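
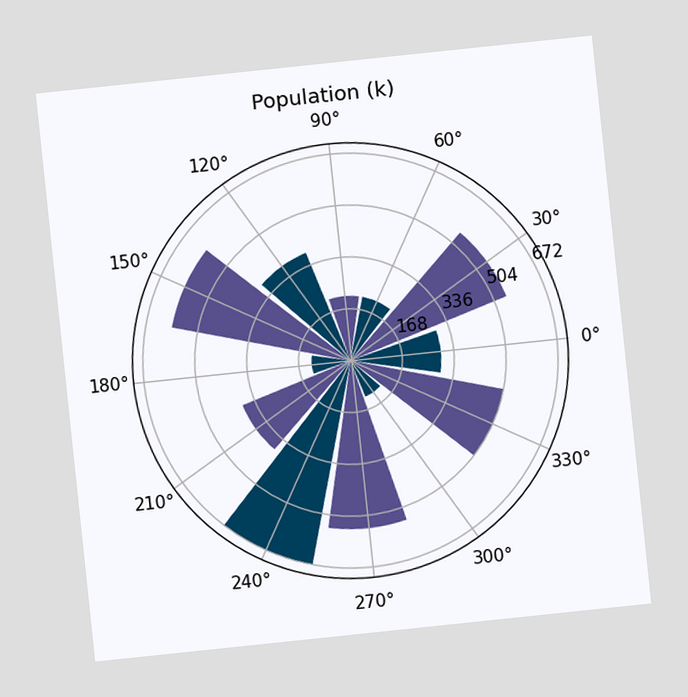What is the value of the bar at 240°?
The chart is tilted about 6° counter-clockwise. The bar at 240° reaches 672k on the radial axis.

672k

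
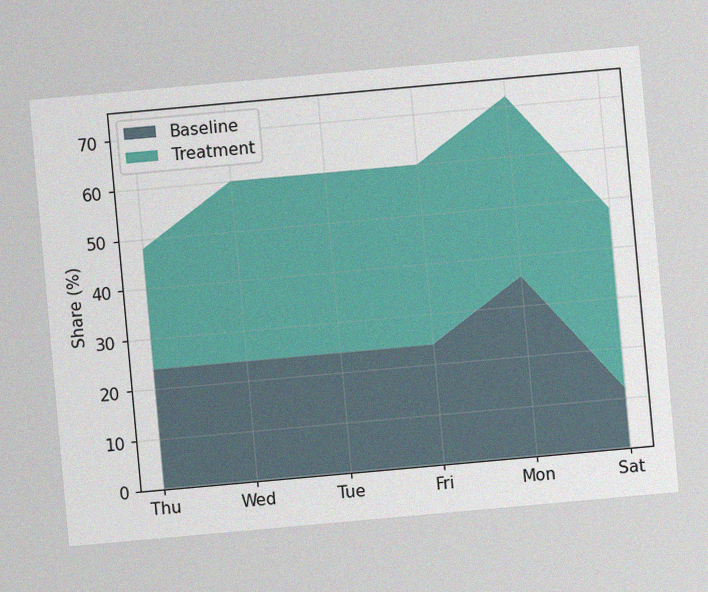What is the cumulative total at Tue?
60%

The chart is tilted about 5° counter-clockwise, with some photo noise. The stacked total at Tue reaches 60%.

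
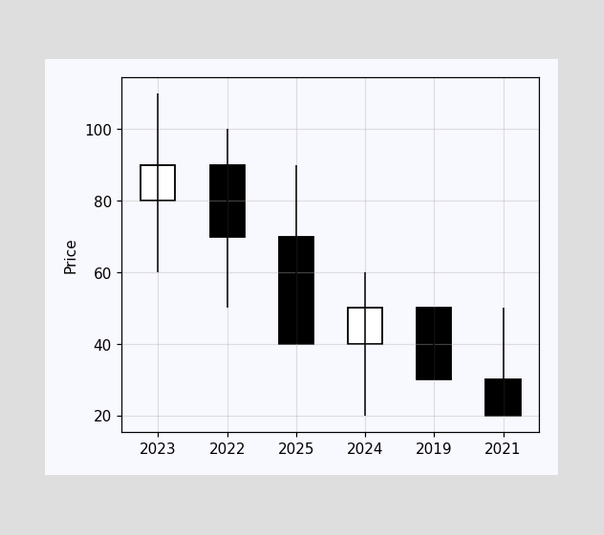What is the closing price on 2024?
50

The 2024 candle closes at 50.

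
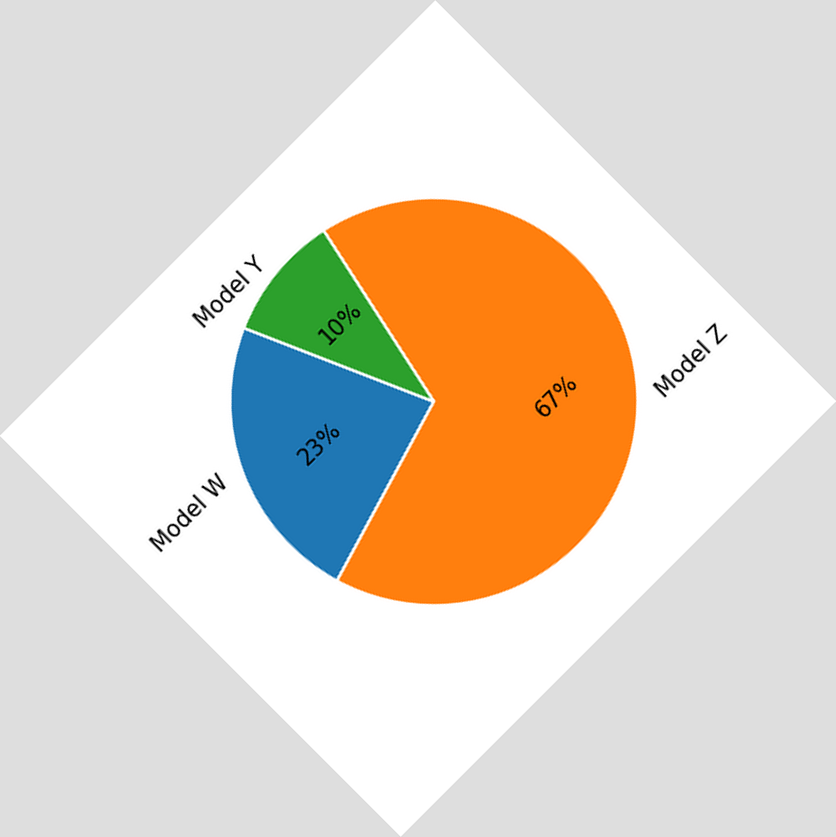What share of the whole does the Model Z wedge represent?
67%

The chart is tilted about 45° counter-clockwise. The Model Z slice takes up 67% of the pie.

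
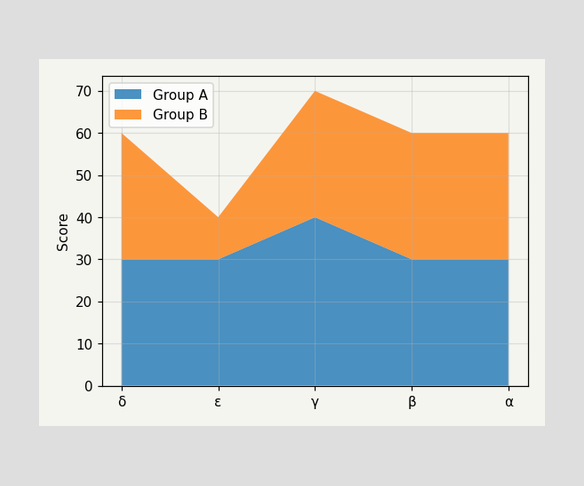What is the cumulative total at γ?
The stacked total at γ reaches 70.

70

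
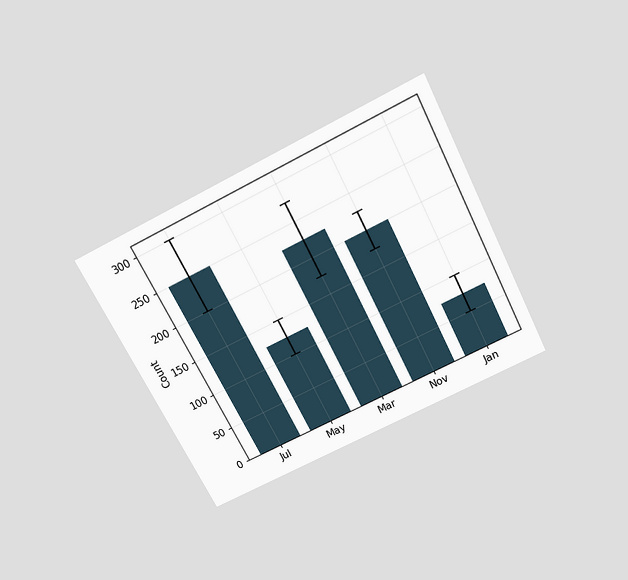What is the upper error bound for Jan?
100

The chart is tilted about 27° counter-clockwise and viewed slightly from above. The Jan bar's upper whisker reaches 100.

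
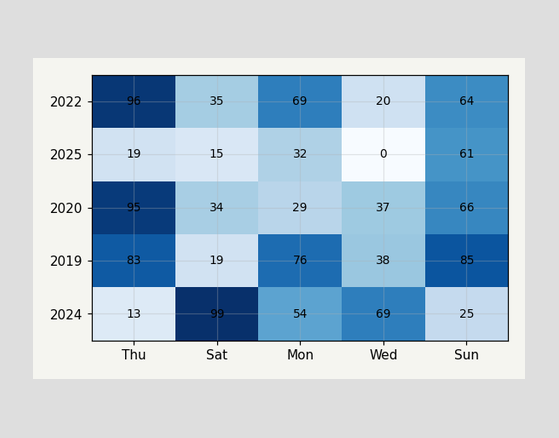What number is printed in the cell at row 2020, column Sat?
34

The (2020, Sat) cell reads 34.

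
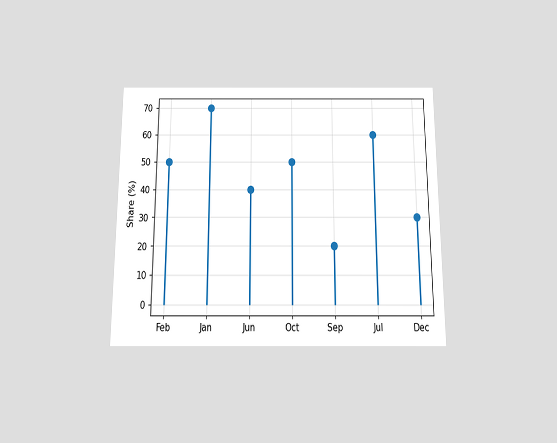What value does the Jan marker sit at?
The chart is viewed slightly from below. The Jan marker sits at 70%.

70%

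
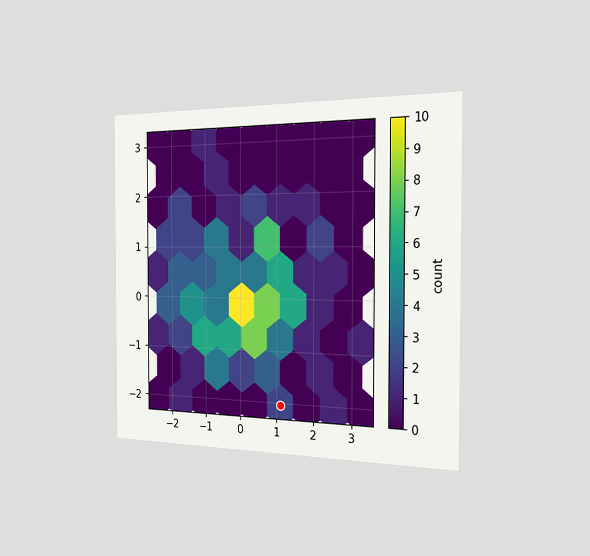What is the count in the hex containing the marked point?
2

The chart is viewed slightly from the right. The marked hex reads 2 on the colorbar.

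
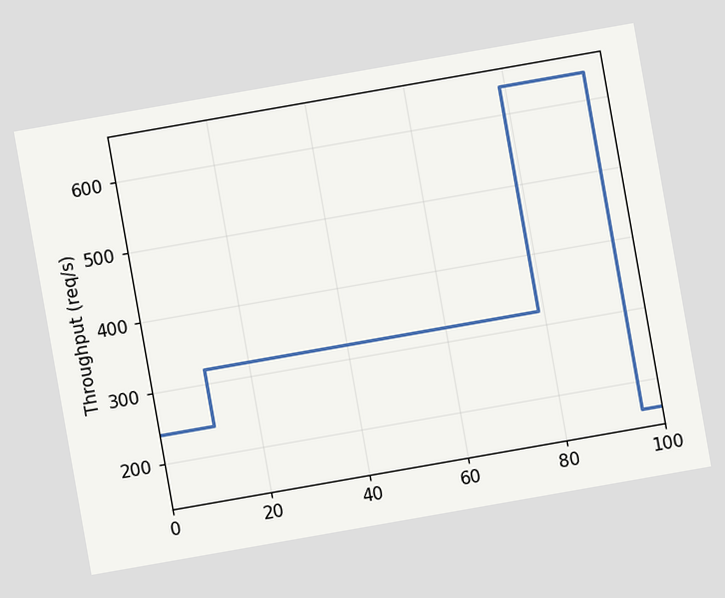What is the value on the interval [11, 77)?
320req/s

The chart is tilted about 10° counter-clockwise. On [11, 77) the step sits at 320req/s.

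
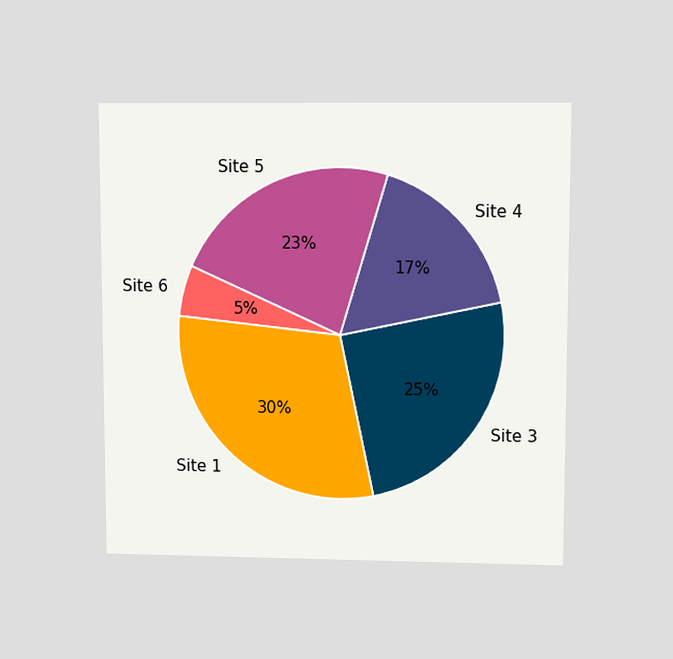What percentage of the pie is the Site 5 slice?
23%

The chart is viewed at a slight angle. The Site 5 slice takes up 23% of the pie.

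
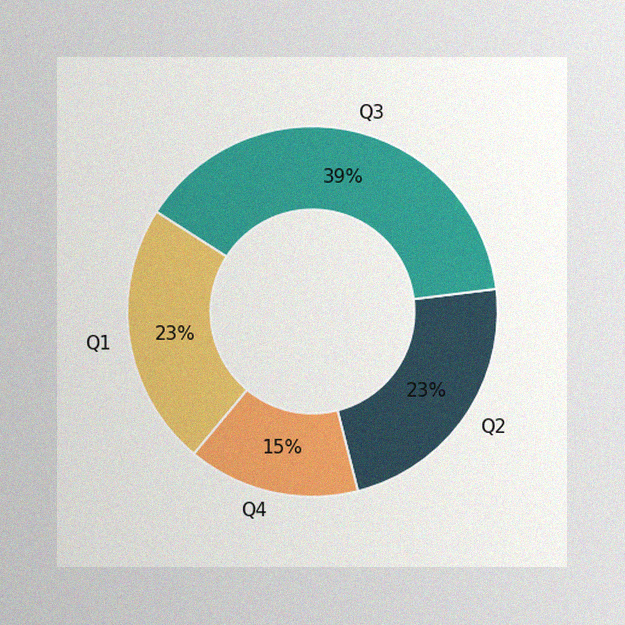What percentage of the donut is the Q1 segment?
23%

The image has some photo noise and uneven lighting. The Q1 segment takes up 23% of the ring.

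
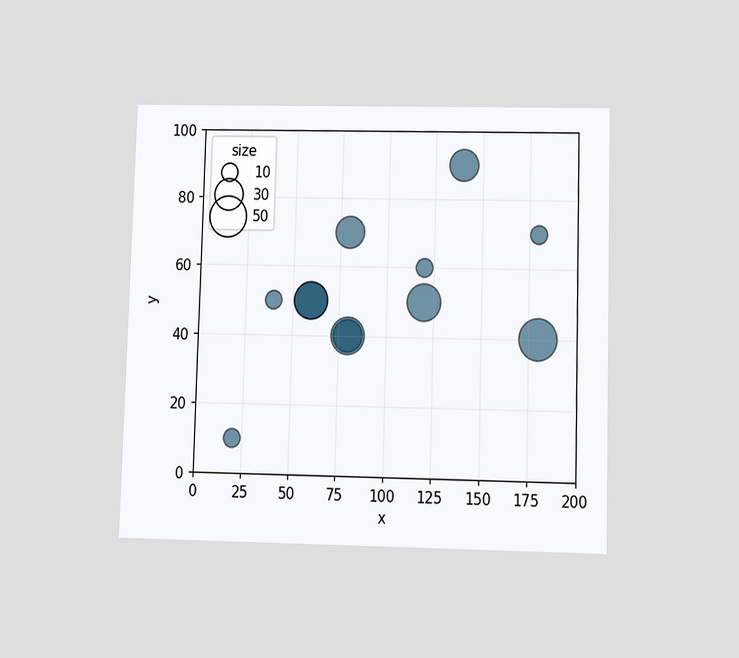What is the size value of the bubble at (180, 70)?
The chart is viewed at a slight angle. Matching the bubble at (180, 70) against the size legend gives 10.

10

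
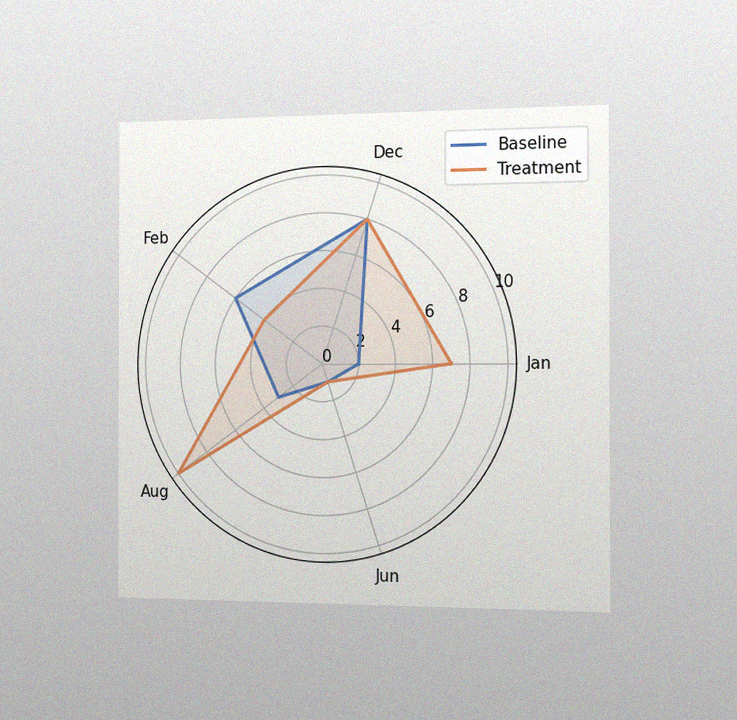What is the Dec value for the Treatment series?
8

The chart is viewed slightly from the right, with some photo noise. On the Dec axis, Treatment reaches 8.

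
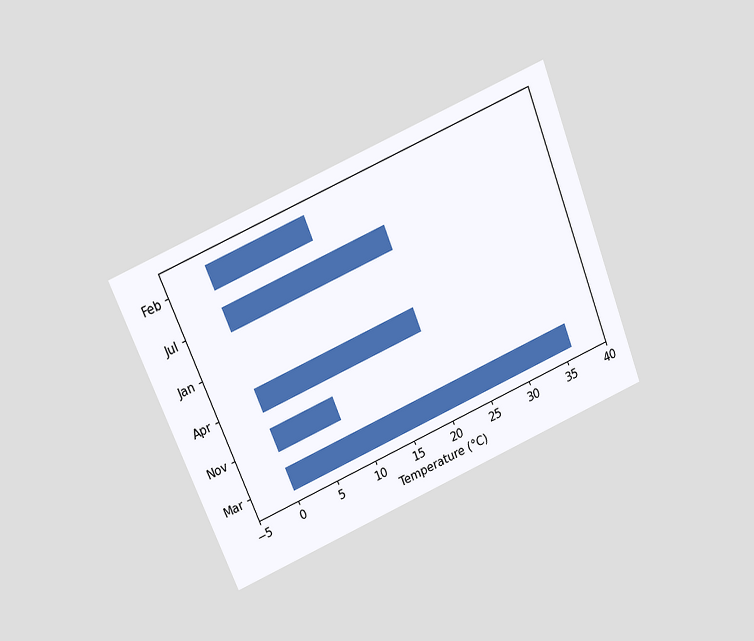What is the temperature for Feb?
The chart is tilted about 22° counter-clockwise and viewed slightly from above. Reading along the chart's x-axis, the Feb bar reaches 12°C.

12°C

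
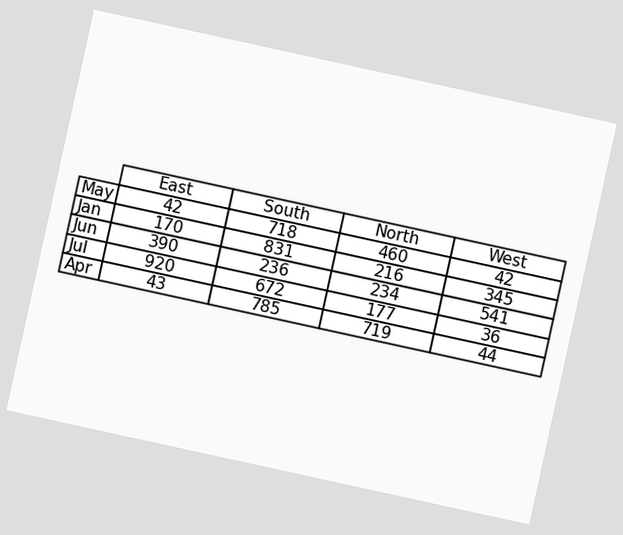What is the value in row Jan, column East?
170

The chart is tilted about 12° clockwise. The (Jan, East) cell reads 170.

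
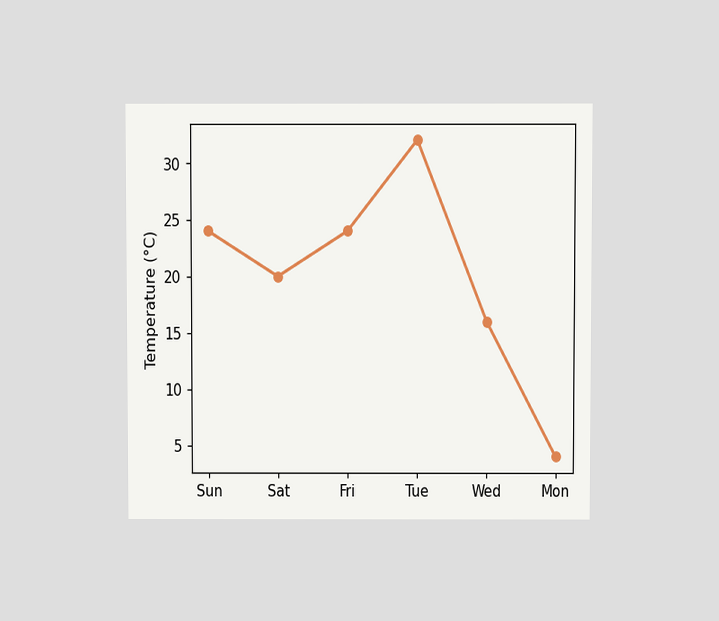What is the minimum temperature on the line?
4°C

The chart is viewed slightly from above. The lowest point is at Mon, and reading across to the y-axis gives 4°C.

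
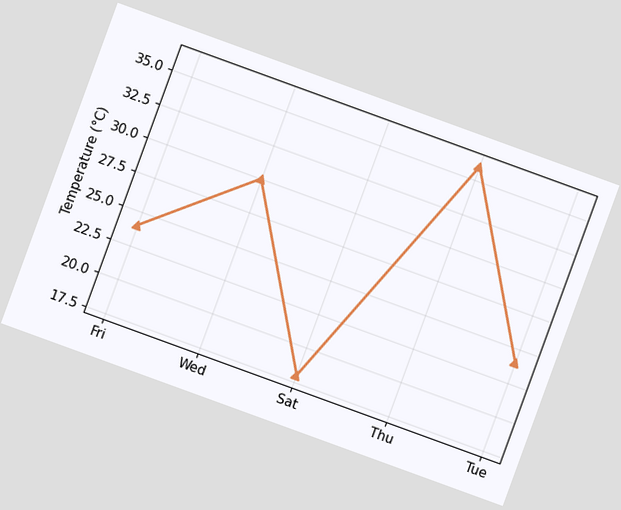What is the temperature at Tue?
The chart is tilted about 20° clockwise. At Tue, the line is at 24°C.

24°C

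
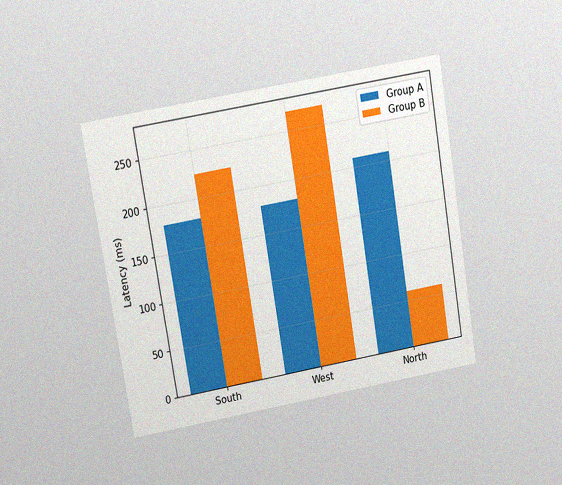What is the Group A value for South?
The chart is tilted about 10° counter-clockwise and viewed at a slight angle, with some photo noise. The Group A bar at South reaches 180ms on the y-axis.

180ms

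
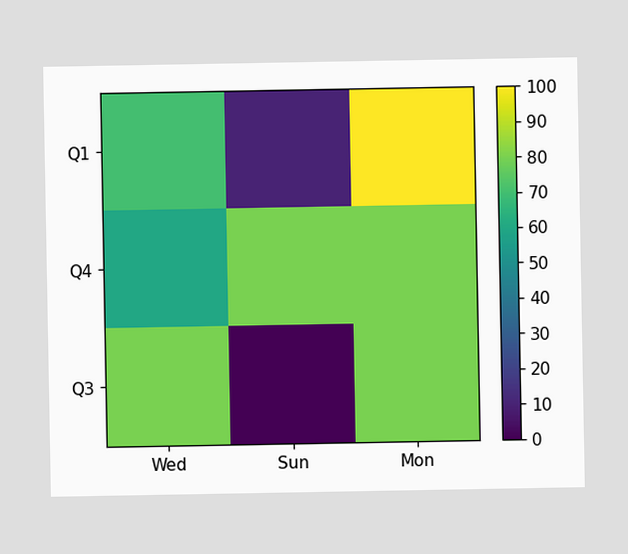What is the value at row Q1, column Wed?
70

Matching cell (Q1, Wed) against the colorbar gives 70.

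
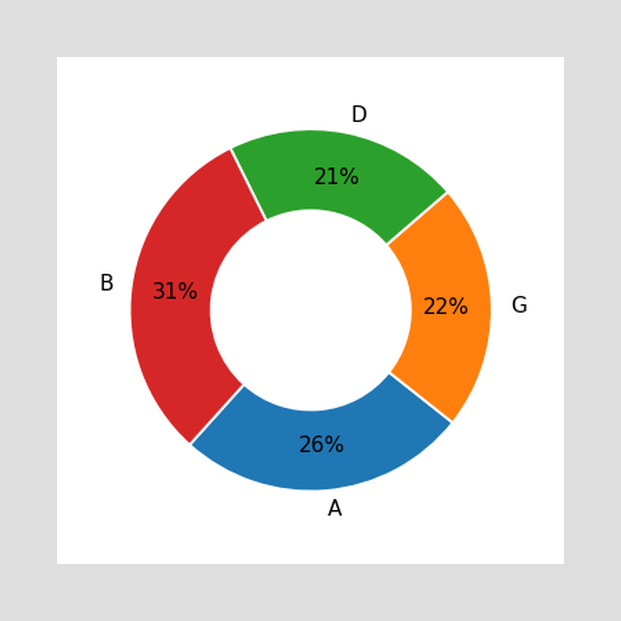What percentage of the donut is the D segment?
21%

The D segment takes up 21% of the ring.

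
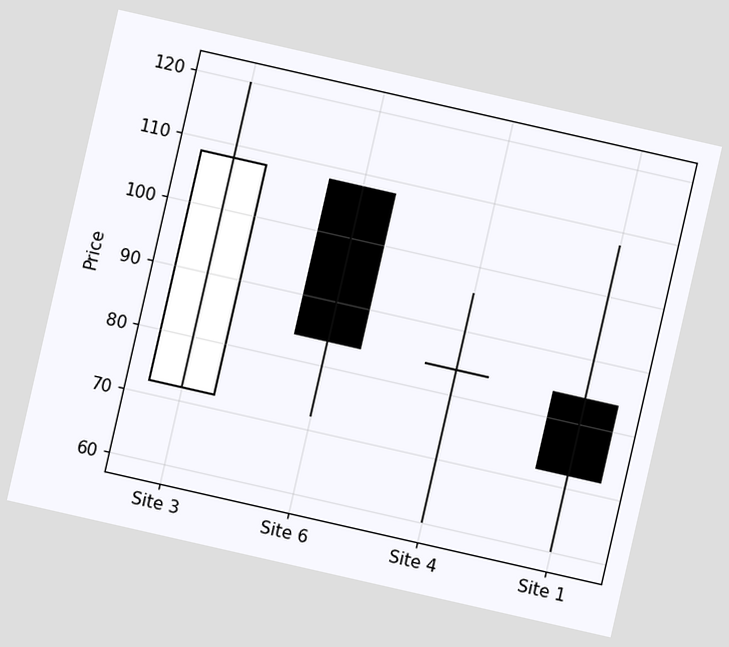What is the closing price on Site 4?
84

The chart is tilted about 13° clockwise. The Site 4 candle closes at 84.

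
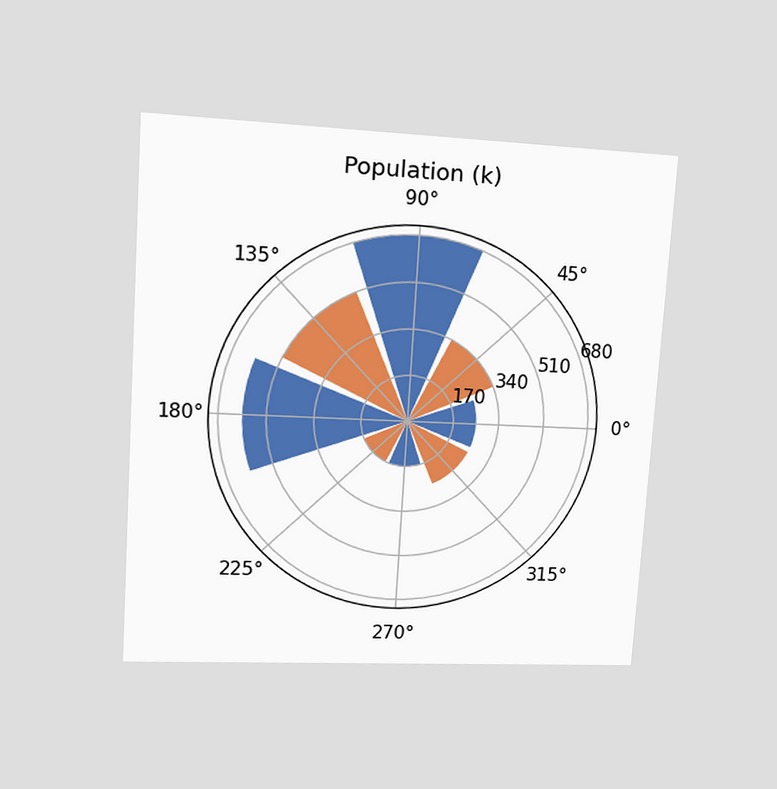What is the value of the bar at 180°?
595k

The chart is tilted about 4° clockwise and viewed at a slight angle. The bar at 180° reaches 595k on the radial axis.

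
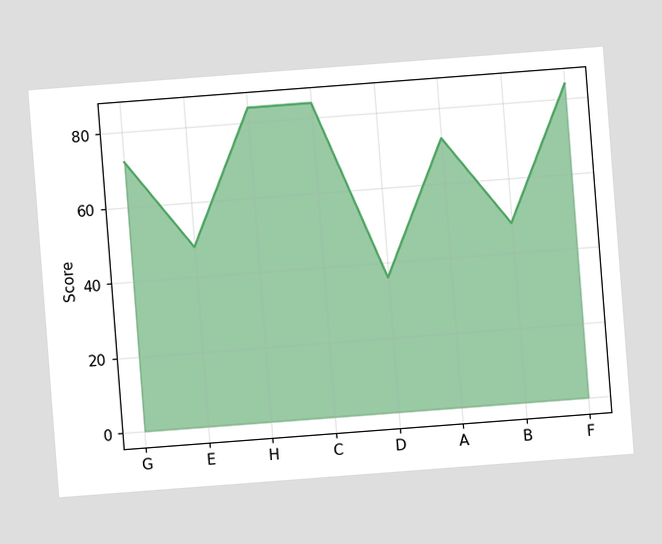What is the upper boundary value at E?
48

The chart is tilted about 4° counter-clockwise. At E the upper boundary is at 48.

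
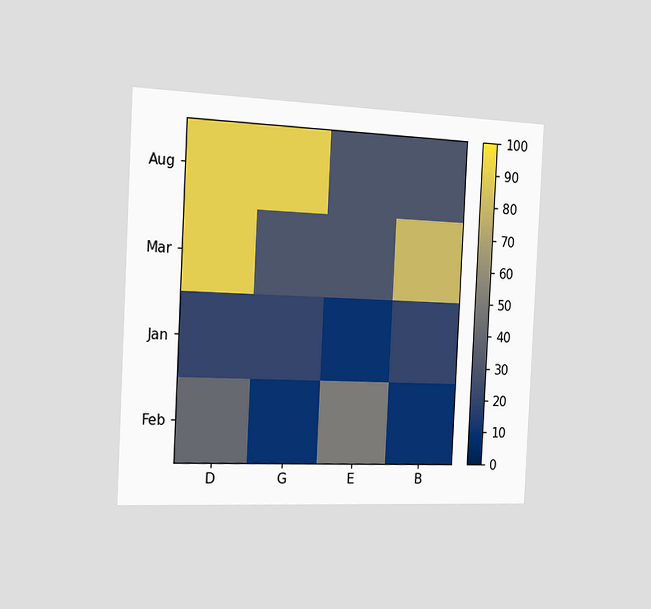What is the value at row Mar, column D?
90

The chart is tilted about 3° clockwise and viewed slightly from the left. Matching cell (Mar, D) against the colorbar gives 90.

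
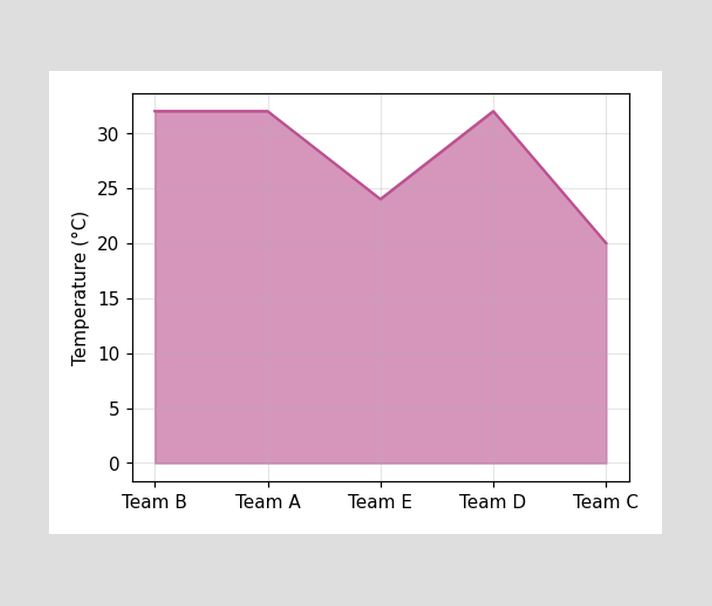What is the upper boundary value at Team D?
32°C

At Team D the upper boundary is at 32°C.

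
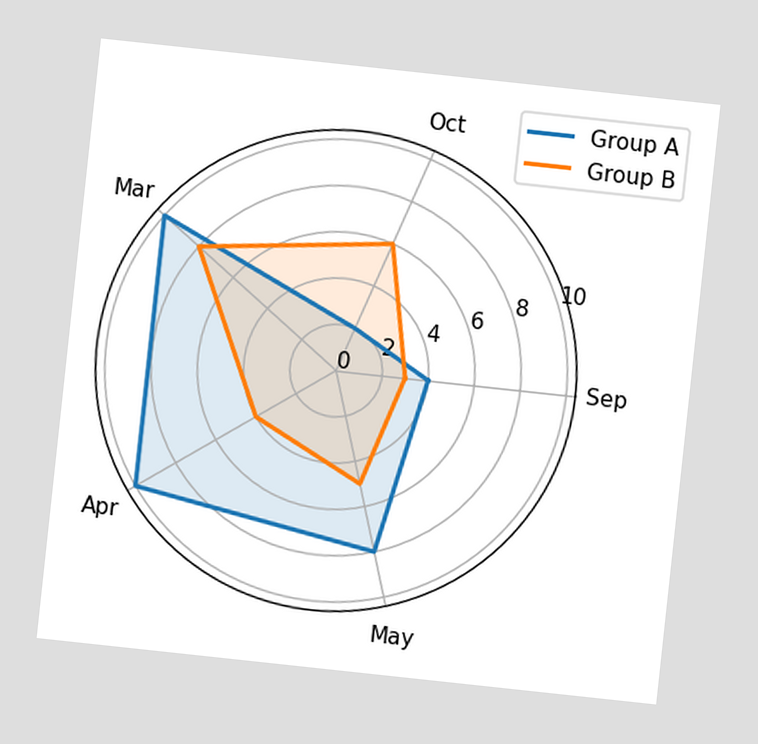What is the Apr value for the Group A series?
10

The chart is tilted about 6° clockwise. On the Apr axis, Group A reaches 10.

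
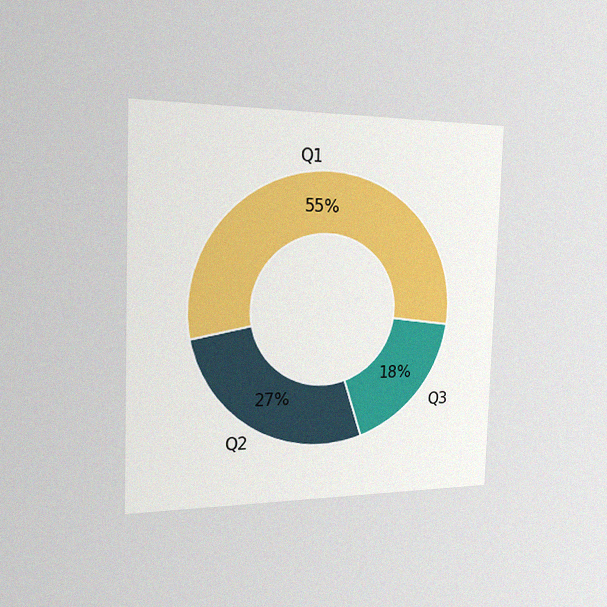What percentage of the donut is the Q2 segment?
The chart is viewed slightly from the left, with some photo noise. The Q2 segment takes up 27% of the ring.

27%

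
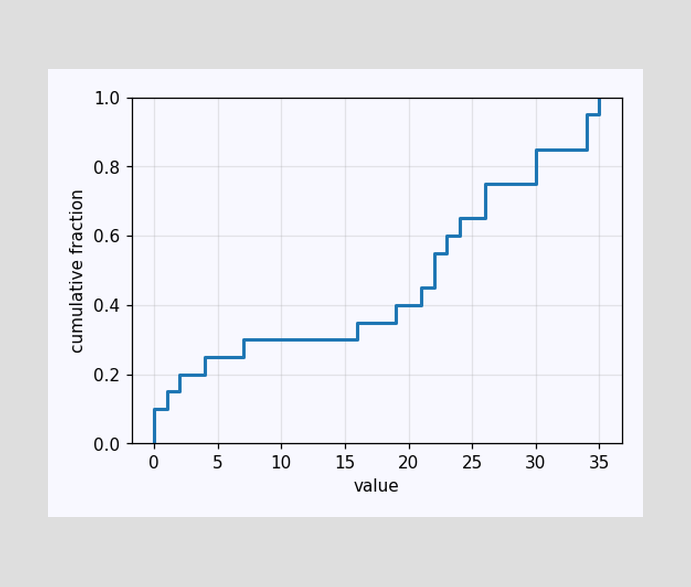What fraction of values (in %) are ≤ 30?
At x=30 the ECDF step is at 85%.

85%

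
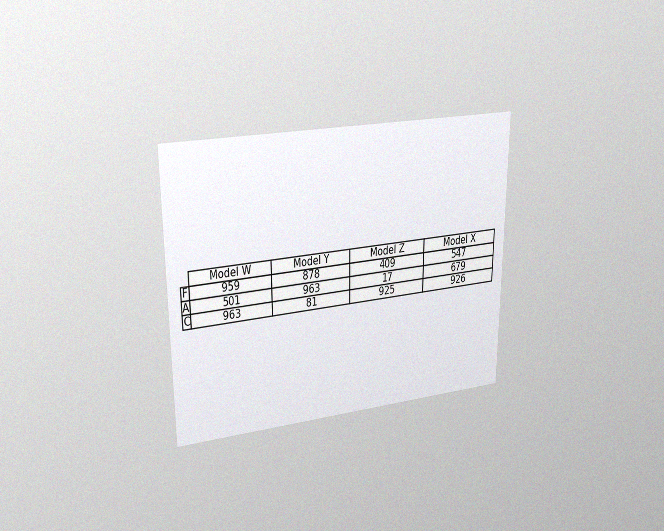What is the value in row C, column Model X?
926

The chart is viewed at a slight angle, with some photo noise. The (C, Model X) cell reads 926.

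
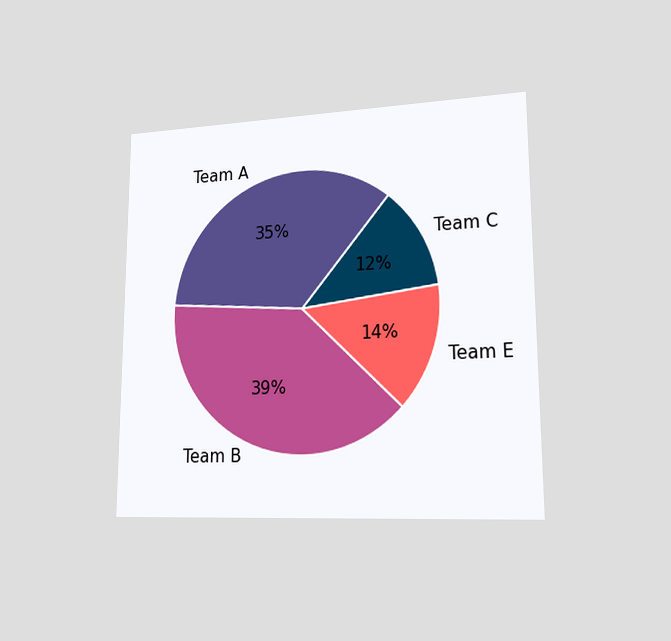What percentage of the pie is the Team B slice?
39%

The chart is viewed slightly from the right. The Team B slice takes up 39% of the pie.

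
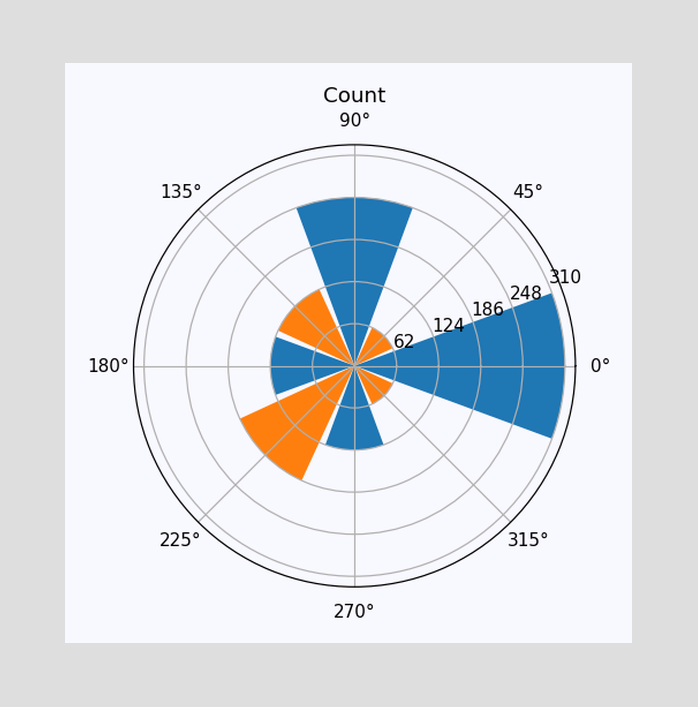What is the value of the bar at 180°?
124

The bar at 180° reaches 124 on the radial axis.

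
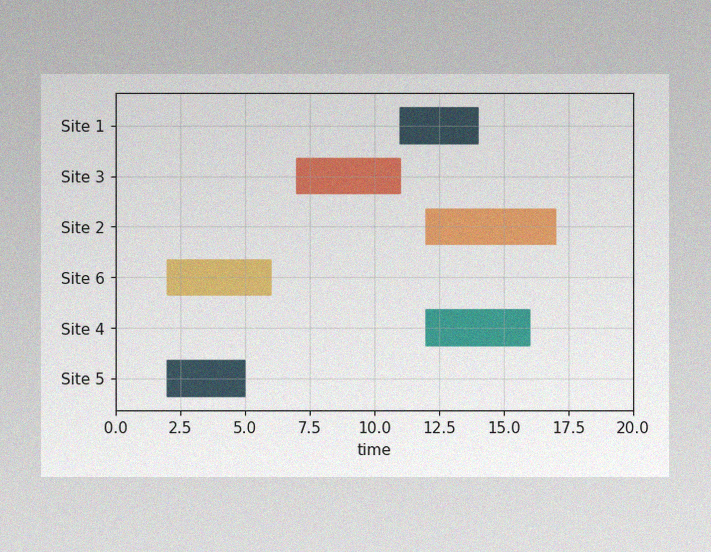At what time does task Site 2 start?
12

The image has some photo noise and uneven lighting. The Site 2 bar begins at t=12.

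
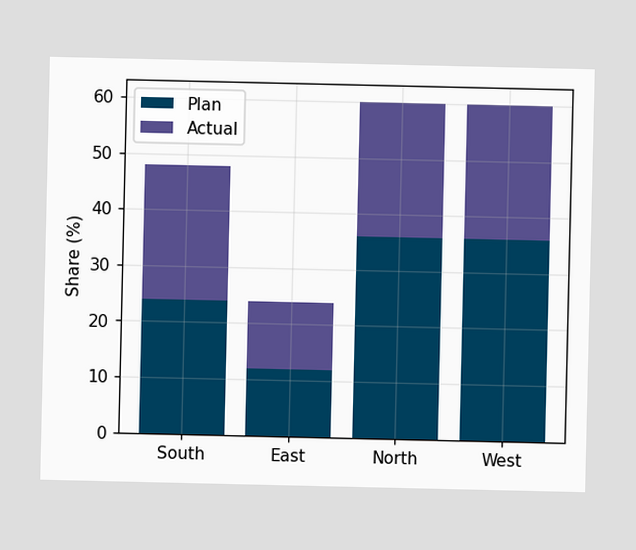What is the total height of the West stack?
The West stack's top reaches 60% on the y-axis.

60%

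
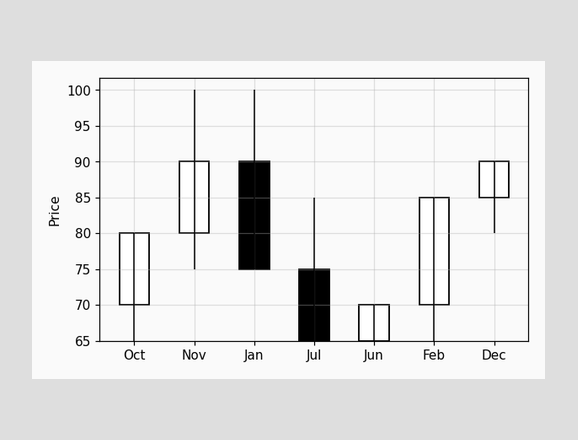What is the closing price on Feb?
The Feb candle closes at 85.

85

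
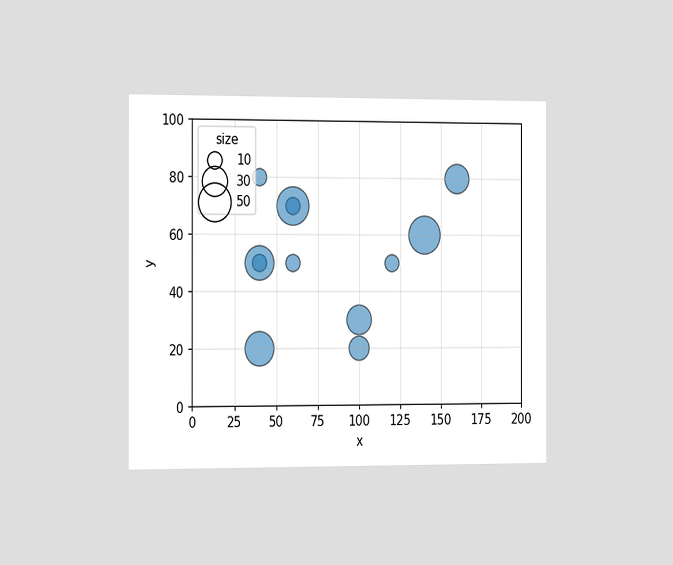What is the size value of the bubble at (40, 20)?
40

The chart is viewed slightly from the left. Matching the bubble at (40, 20) against the size legend gives 40.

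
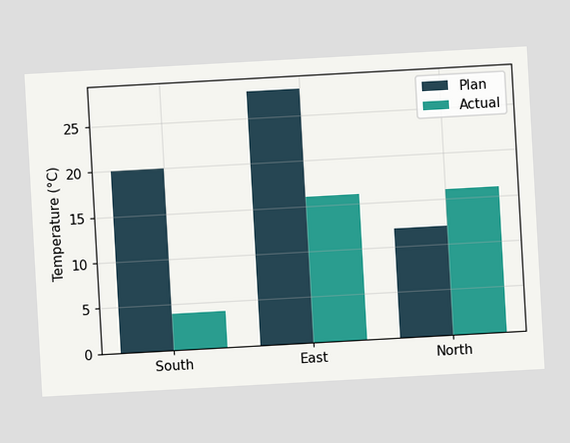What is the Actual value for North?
16°C

The chart is tilted about 3° counter-clockwise. The Actual bar at North reaches 16°C on the y-axis.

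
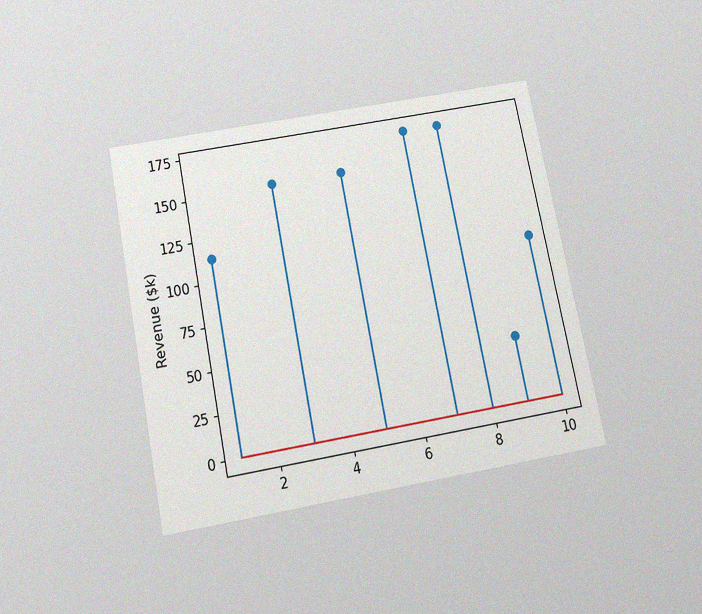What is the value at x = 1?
$114k

The chart is tilted about 11° counter-clockwise and viewed slightly from below, with some photo noise. The stem at x=1 reaches $114k.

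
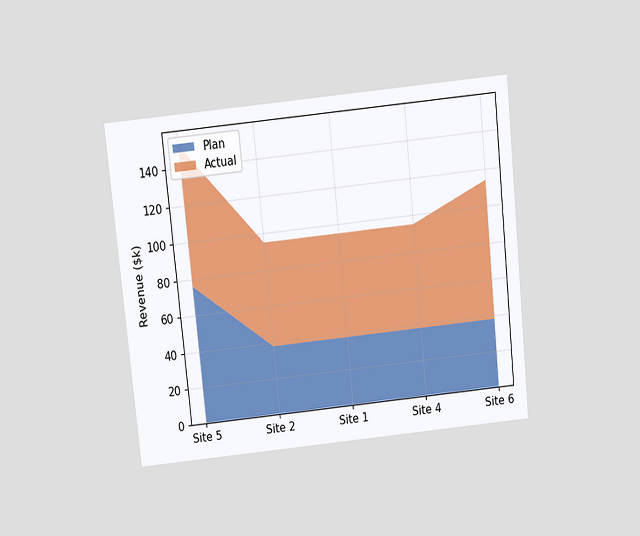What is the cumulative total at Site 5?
$152k

The chart is tilted about 6° counter-clockwise and viewed slightly from above. The stacked total at Site 5 reaches $152k.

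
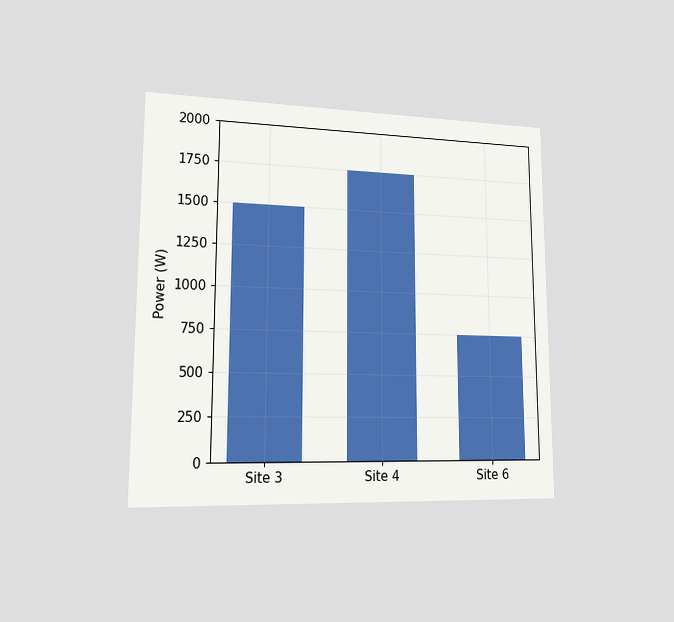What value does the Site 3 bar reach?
The chart is viewed slightly from the left. Reading along the chart's y-axis, the Site 3 bar reaches 1500W.

1500W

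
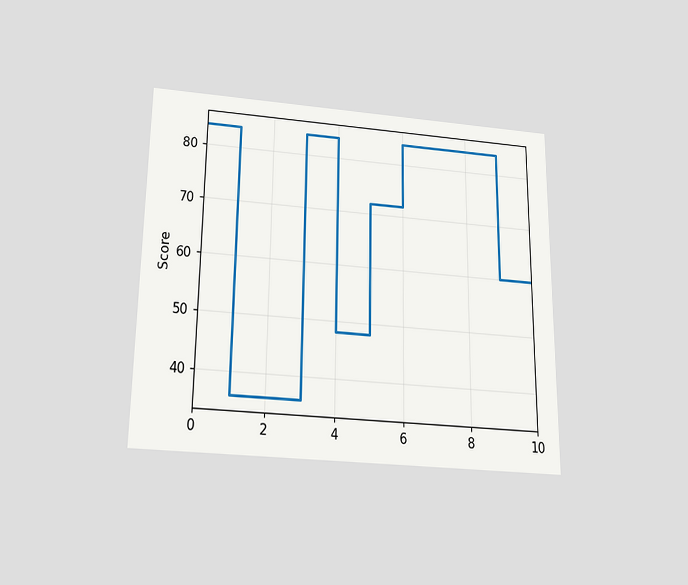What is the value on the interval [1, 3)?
36

The chart is viewed slightly from below. On [1, 3) the step sits at 36.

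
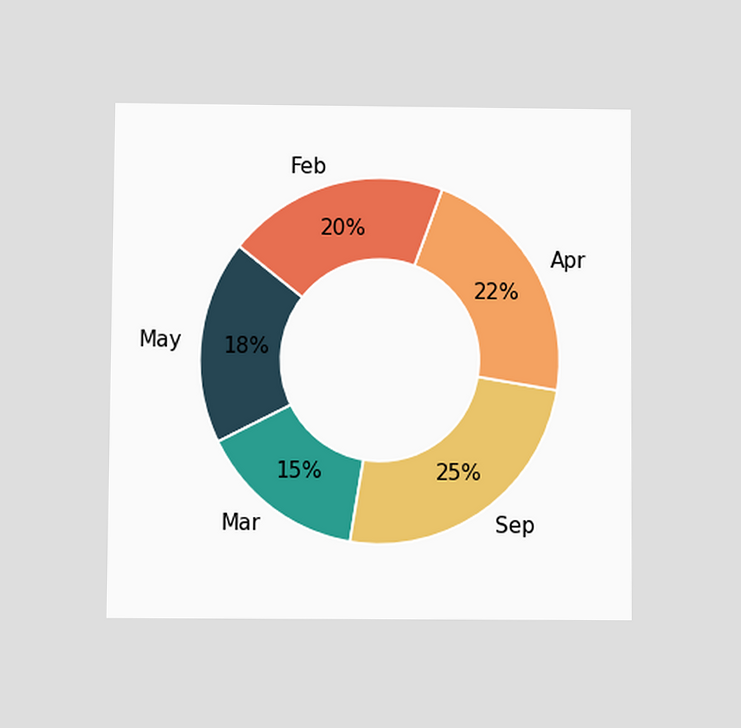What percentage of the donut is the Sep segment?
25%

The chart is viewed at a slight angle. The Sep segment takes up 25% of the ring.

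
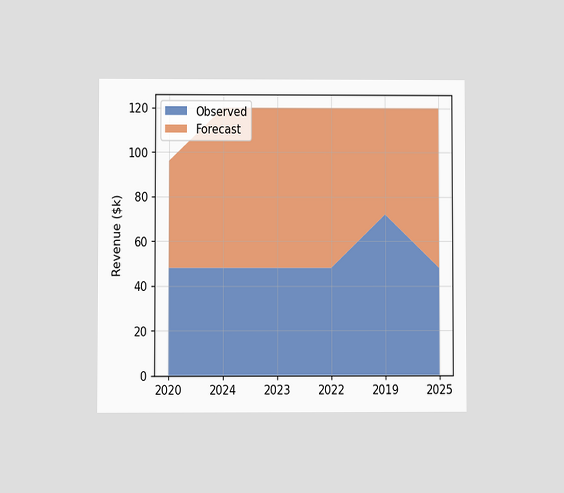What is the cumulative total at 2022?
The chart is viewed at a slight angle. The stacked total at 2022 reaches $120k.

$120k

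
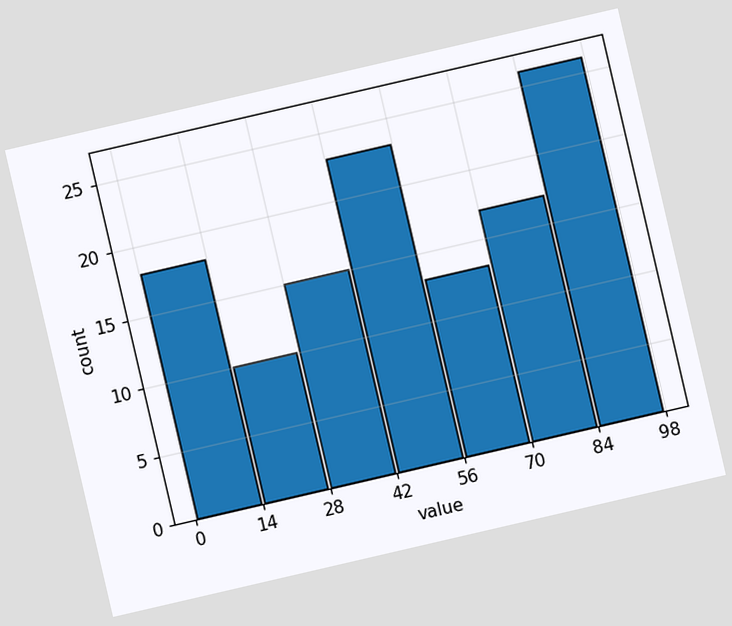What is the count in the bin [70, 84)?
17

The chart is tilted about 13° counter-clockwise. The [70, 84) bin has height 17.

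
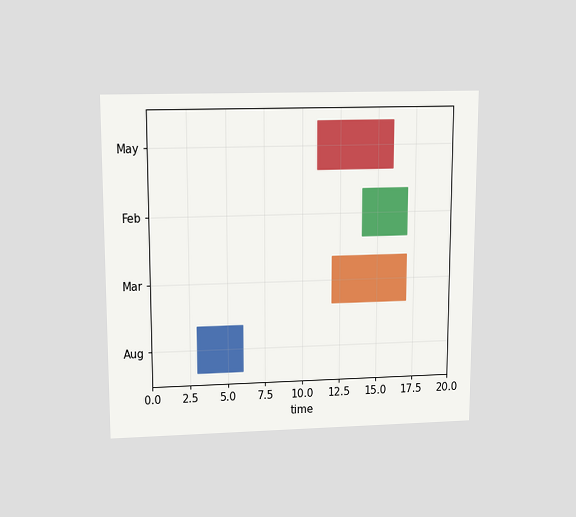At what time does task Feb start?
14

The chart is viewed slightly from above. The Feb bar begins at t=14.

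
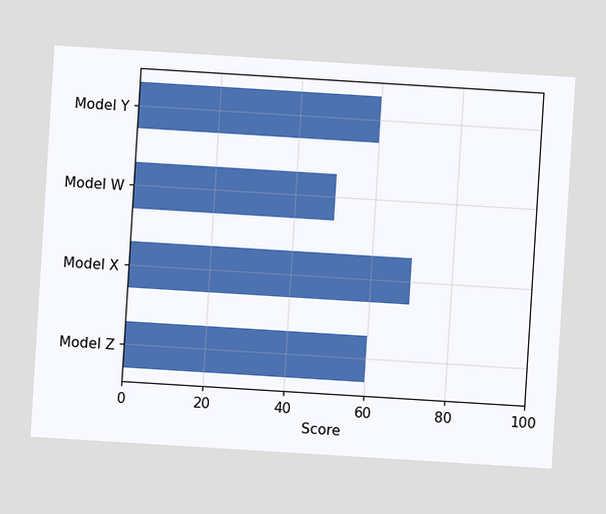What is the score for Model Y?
60

The chart is tilted about 4° clockwise. Reading along the chart's x-axis, the Model Y bar reaches 60.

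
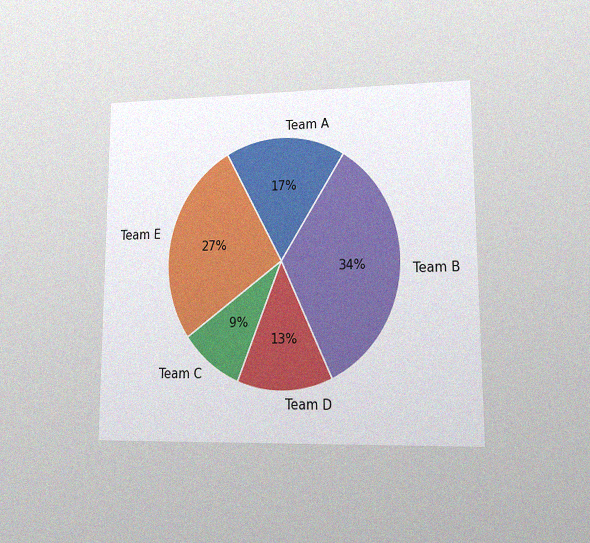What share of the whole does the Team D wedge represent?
13%

The chart is viewed at a slight angle, with some photo noise. The Team D slice takes up 13% of the pie.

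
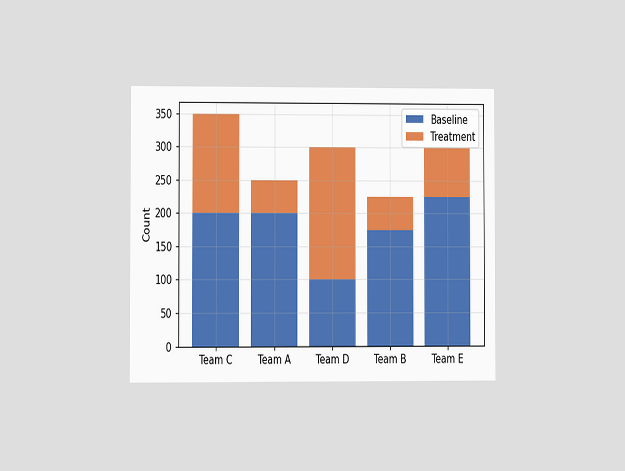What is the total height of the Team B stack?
The chart is viewed at a slight angle. The Team B stack's top reaches 225 on the y-axis.

225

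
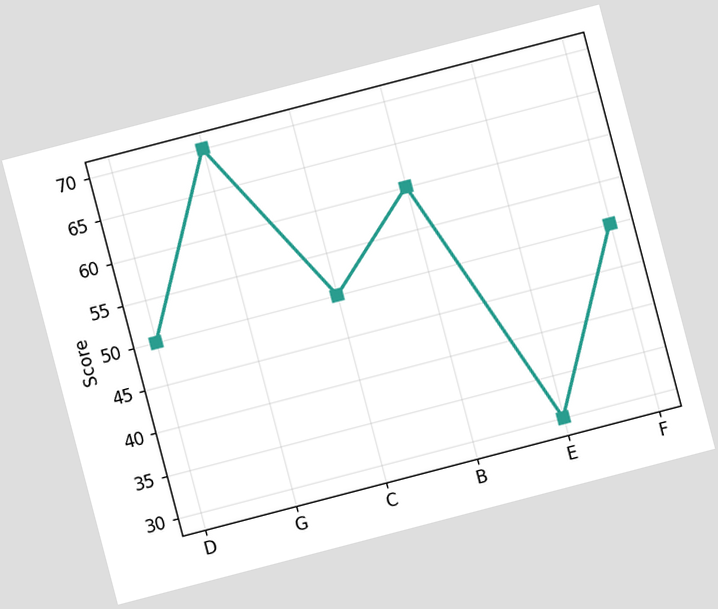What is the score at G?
The chart is tilted about 15° counter-clockwise. At G, the line is at 70.

70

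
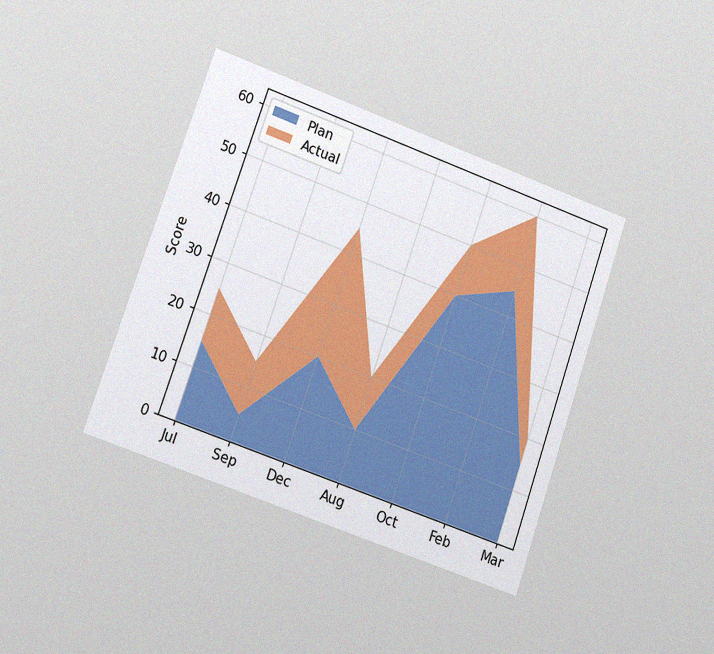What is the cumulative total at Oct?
50

The chart is tilted about 19° clockwise and viewed slightly from the left, with some photo noise. The stacked total at Oct reaches 50.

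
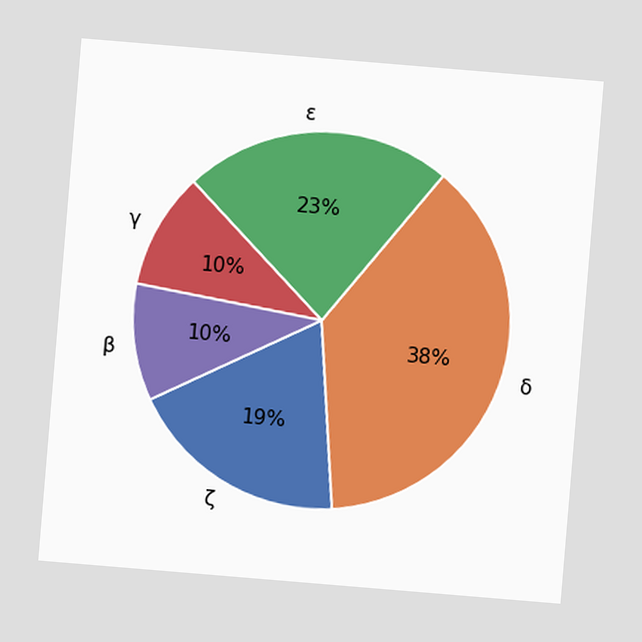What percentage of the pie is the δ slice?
The chart is tilted about 5° clockwise. The δ slice takes up 38% of the pie.

38%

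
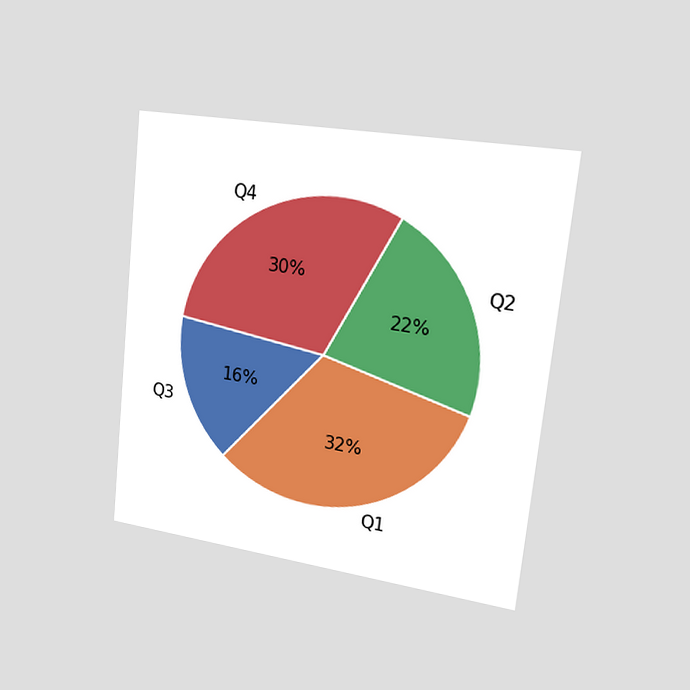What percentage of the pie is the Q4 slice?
The chart is tilted about 6° clockwise and viewed slightly from the right. The Q4 slice takes up 30% of the pie.

30%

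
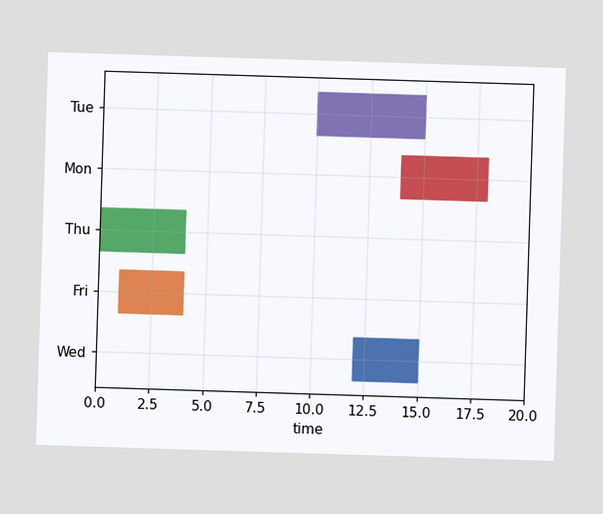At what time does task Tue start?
The Tue bar begins at t=10.

10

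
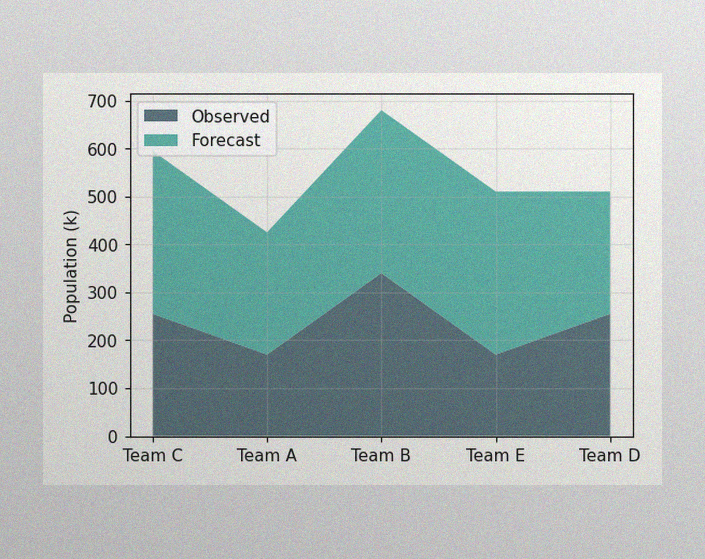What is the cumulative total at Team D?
510k

The image has some photo noise and uneven lighting. The stacked total at Team D reaches 510k.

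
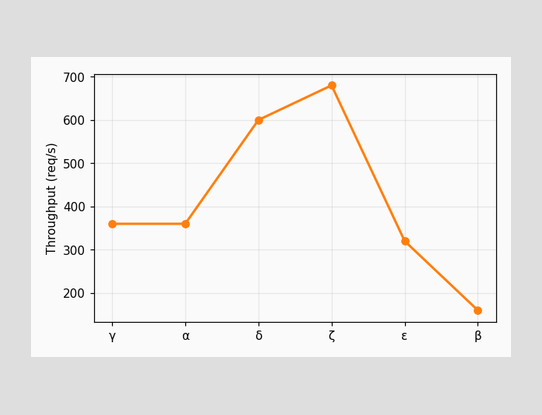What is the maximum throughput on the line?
680req/s

The highest point is at ζ, and reading across to the y-axis gives 680req/s.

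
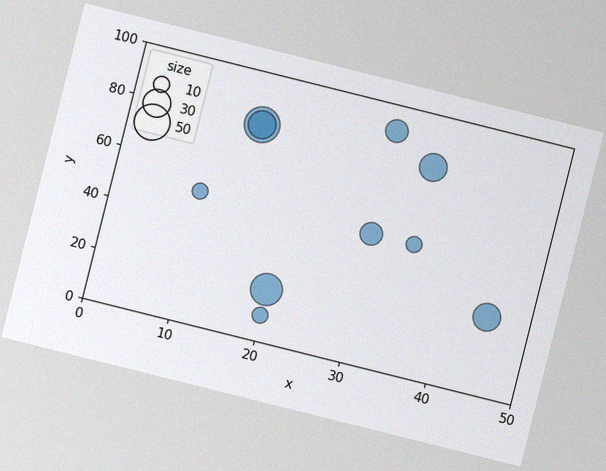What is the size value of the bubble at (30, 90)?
The chart is tilted about 14° clockwise, with some photo noise. Matching the bubble at (30, 90) against the size legend gives 20.

20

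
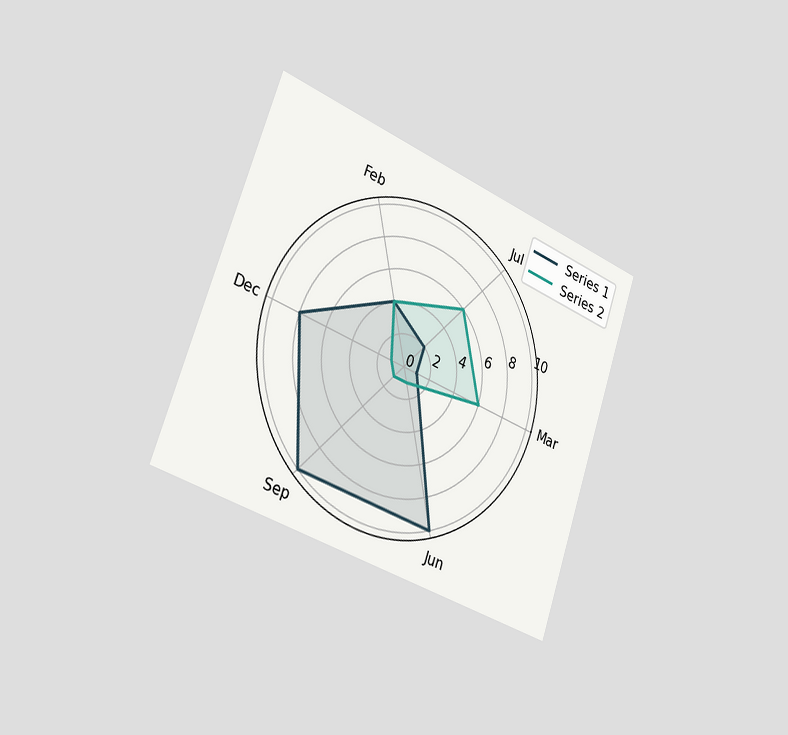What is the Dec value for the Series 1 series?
The chart is tilted about 19° clockwise and viewed slightly from the left. On the Dec axis, Series 1 reaches 8.

8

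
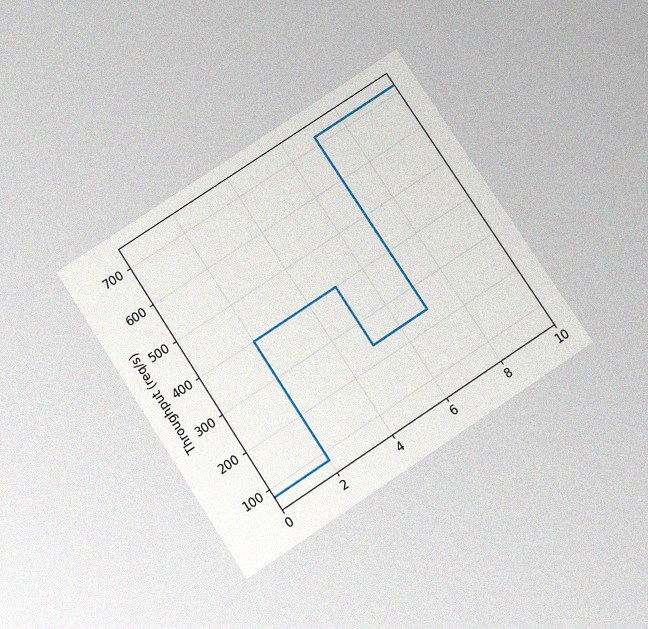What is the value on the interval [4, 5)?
400req/s

The chart is tilted about 33° counter-clockwise and viewed slightly from below, with some photo noise. On [4, 5) the step sits at 400req/s.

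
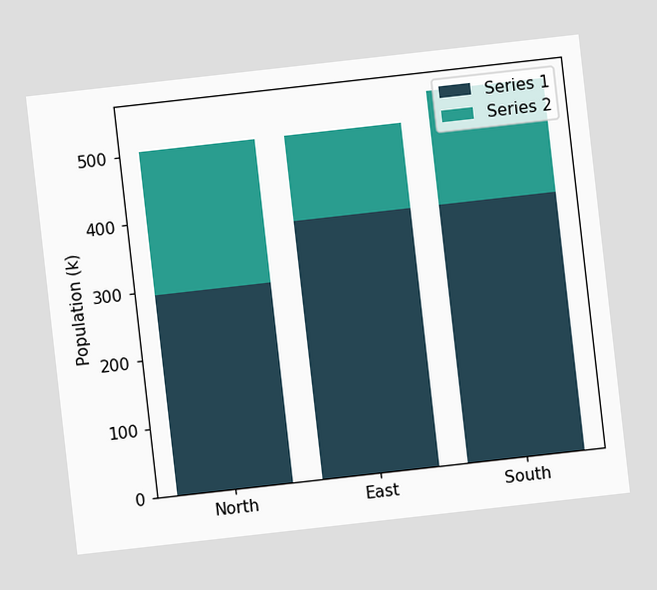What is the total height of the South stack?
546k

The chart is tilted about 6° counter-clockwise. The South stack's top reaches 546k on the y-axis.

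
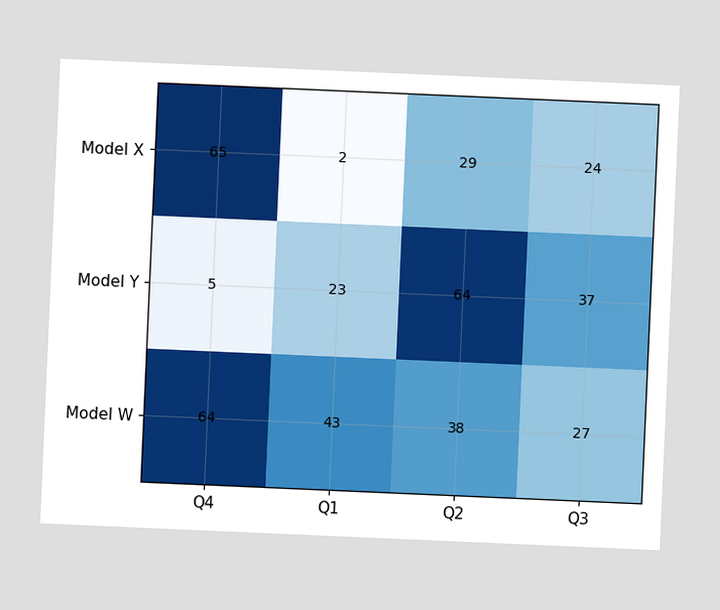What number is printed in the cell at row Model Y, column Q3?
The chart is tilted about 2° clockwise. The (Model Y, Q3) cell reads 37.

37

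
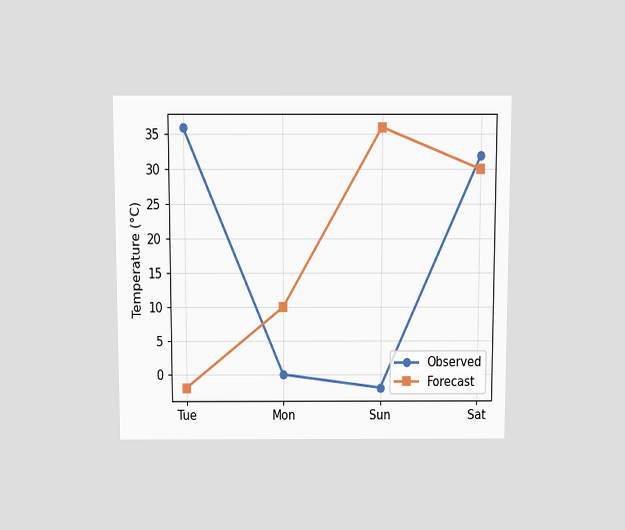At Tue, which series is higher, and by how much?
The chart is viewed slightly from above. At Tue, Observed sits above the other line by 38°C.

Observed, by 38°C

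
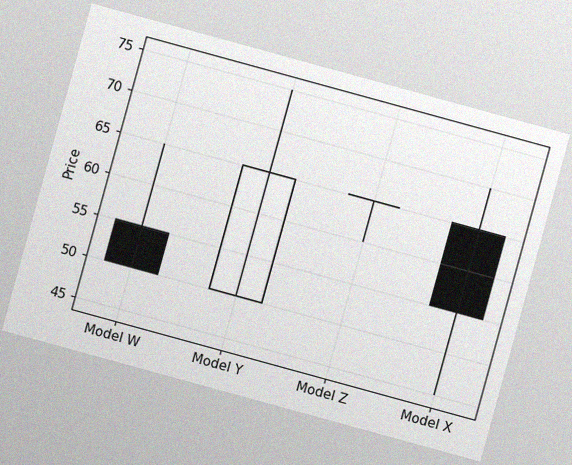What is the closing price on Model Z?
The chart is tilted about 15° clockwise, with some photo noise. The Model Z candle closes at 65.

65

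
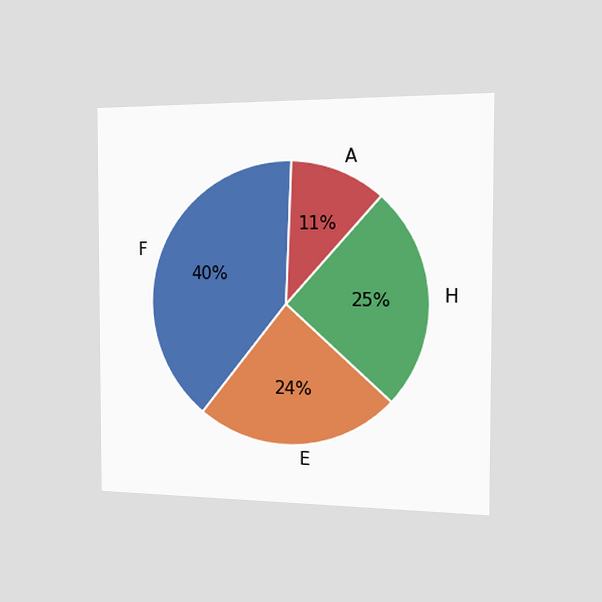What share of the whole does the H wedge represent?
25%

The chart is viewed slightly from the right. The H slice takes up 25% of the pie.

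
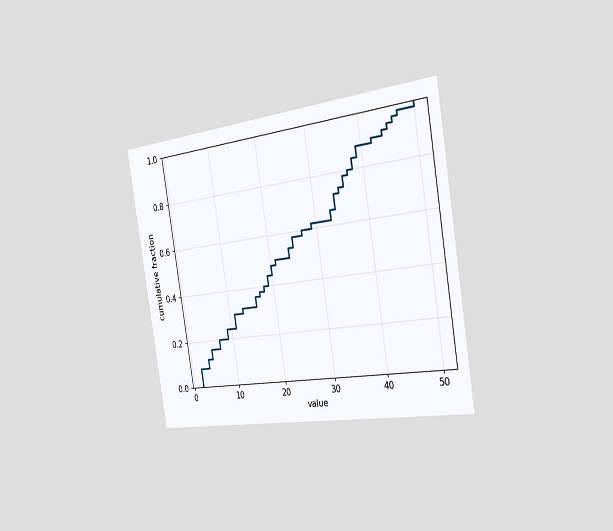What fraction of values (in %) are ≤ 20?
The chart is tilted about 9° counter-clockwise and viewed slightly from the right. At x=20 the ECDF step is at 48%.

48%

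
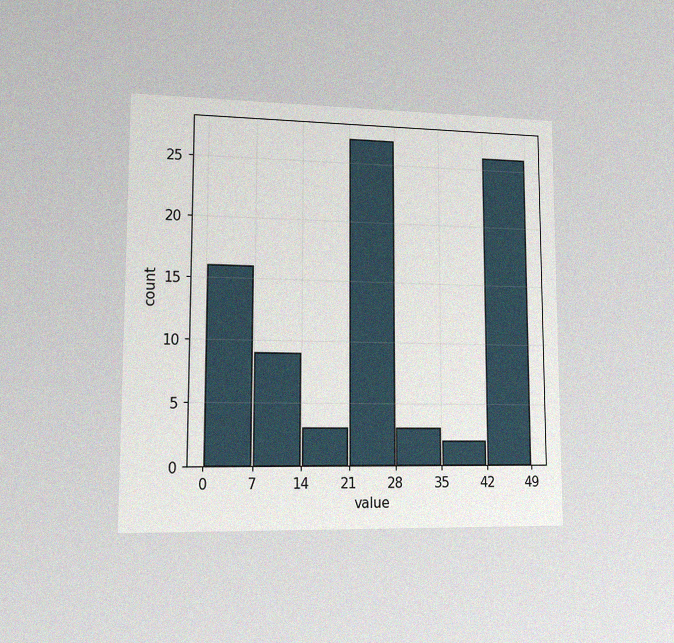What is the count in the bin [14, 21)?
3

The chart is viewed slightly from the left, with some photo noise. The [14, 21) bin has height 3.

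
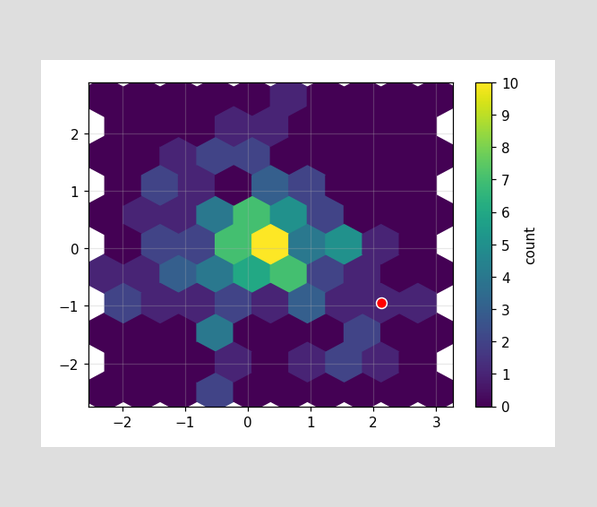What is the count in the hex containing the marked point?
1

The marked hex reads 1 on the colorbar.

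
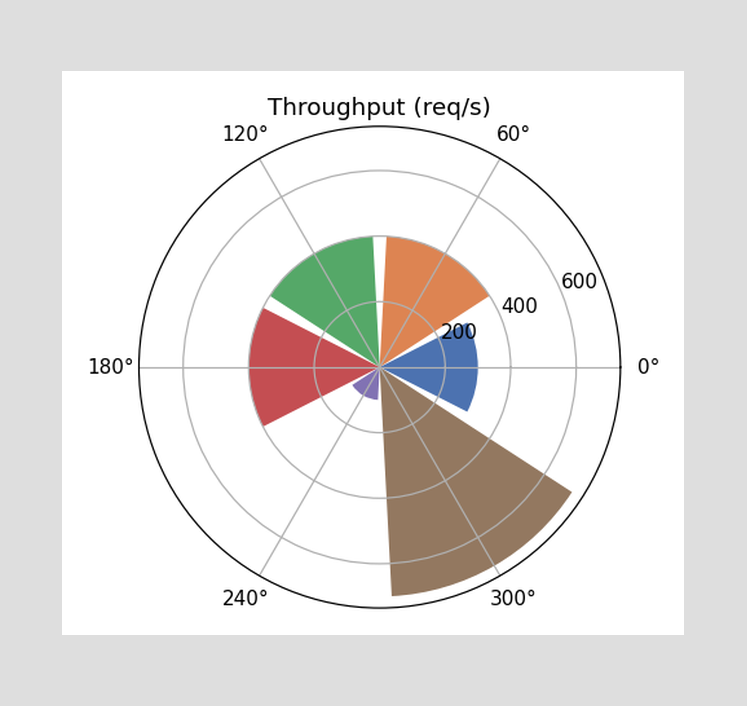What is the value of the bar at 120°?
400req/s

The bar at 120° reaches 400req/s on the radial axis.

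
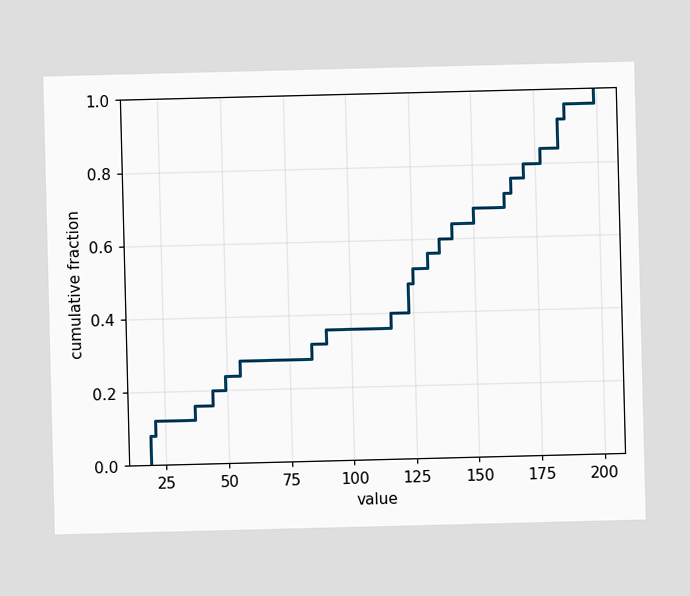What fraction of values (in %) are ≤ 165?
76%

At x=165 the ECDF step is at 76%.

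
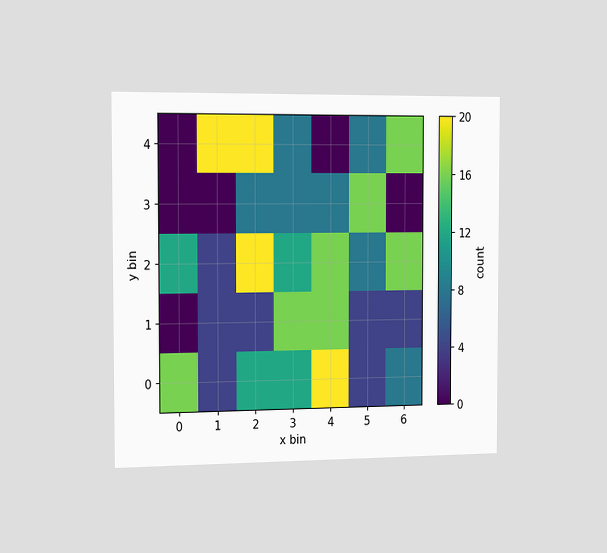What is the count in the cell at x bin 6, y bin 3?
The chart is viewed slightly from the left. Matching the cell (6, 3) against the colorbar gives 0.

0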